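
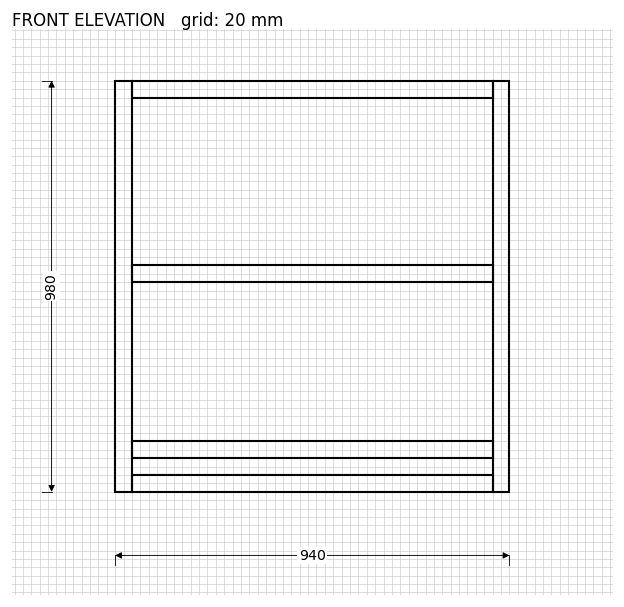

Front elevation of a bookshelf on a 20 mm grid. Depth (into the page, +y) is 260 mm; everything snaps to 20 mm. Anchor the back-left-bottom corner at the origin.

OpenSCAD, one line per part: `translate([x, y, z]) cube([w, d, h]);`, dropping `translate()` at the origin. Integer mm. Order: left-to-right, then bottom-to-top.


cube([40, 260, 980]);
translate([40, 0, 0]) cube([860, 260, 40]);
translate([40, 0, 80]) cube([860, 260, 40]);
translate([40, 0, 500]) cube([860, 260, 40]);
translate([40, 0, 940]) cube([860, 260, 40]);
translate([900, 0, 0]) cube([40, 260, 980]);


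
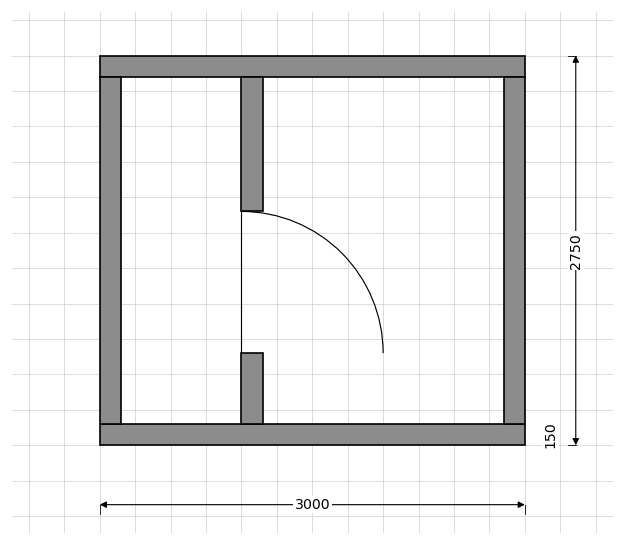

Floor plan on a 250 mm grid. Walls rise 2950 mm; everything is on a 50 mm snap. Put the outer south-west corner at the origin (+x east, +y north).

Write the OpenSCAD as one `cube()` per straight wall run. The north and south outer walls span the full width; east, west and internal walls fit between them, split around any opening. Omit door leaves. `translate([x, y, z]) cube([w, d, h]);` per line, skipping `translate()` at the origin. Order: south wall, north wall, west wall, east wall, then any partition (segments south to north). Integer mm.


cube([3000, 150, 2950]);
translate([0, 2600, 0]) cube([3000, 150, 2950]);
translate([0, 150, 0]) cube([150, 2450, 2950]);
translate([2850, 150, 0]) cube([150, 2450, 2950]);
translate([1000, 150, 0]) cube([150, 500, 2950]);
translate([1000, 1650, 0]) cube([150, 950, 2950]);


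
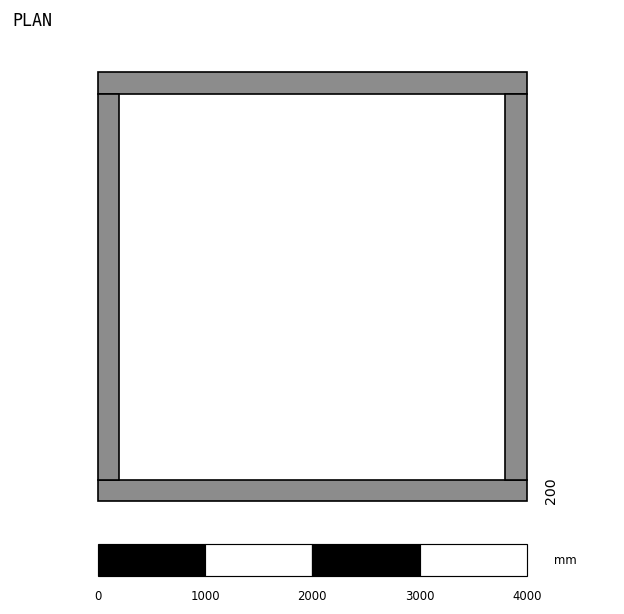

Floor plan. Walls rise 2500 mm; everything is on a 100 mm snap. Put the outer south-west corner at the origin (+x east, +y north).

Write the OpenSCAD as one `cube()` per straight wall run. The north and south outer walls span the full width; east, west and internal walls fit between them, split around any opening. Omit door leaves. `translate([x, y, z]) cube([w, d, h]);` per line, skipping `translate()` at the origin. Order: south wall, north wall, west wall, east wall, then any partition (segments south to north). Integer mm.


cube([4000, 200, 2500]);
translate([0, 3800, 0]) cube([4000, 200, 2500]);
translate([0, 200, 0]) cube([200, 3600, 2500]);
translate([3800, 200, 0]) cube([200, 3600, 2500]);


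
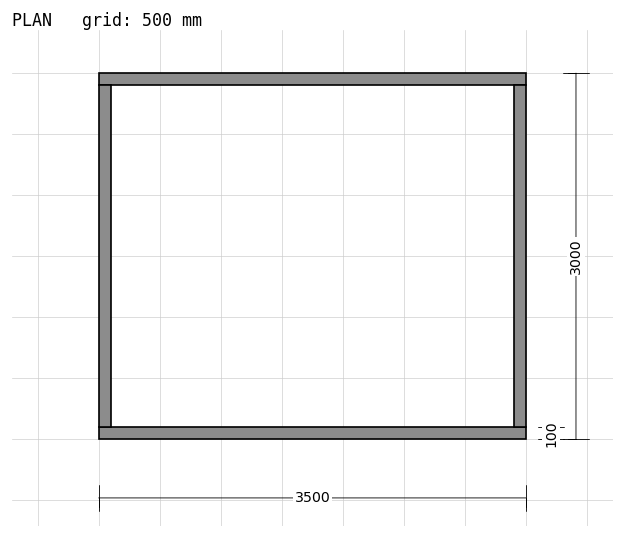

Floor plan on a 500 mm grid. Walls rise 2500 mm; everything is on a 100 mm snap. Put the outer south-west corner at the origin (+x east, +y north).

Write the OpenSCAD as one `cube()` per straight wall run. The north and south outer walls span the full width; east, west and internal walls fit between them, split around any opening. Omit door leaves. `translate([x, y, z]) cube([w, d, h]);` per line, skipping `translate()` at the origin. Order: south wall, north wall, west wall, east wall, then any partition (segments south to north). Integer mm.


cube([3500, 100, 2500]);
translate([0, 2900, 0]) cube([3500, 100, 2500]);
translate([0, 100, 0]) cube([100, 2800, 2500]);
translate([3400, 100, 0]) cube([100, 2800, 2500]);


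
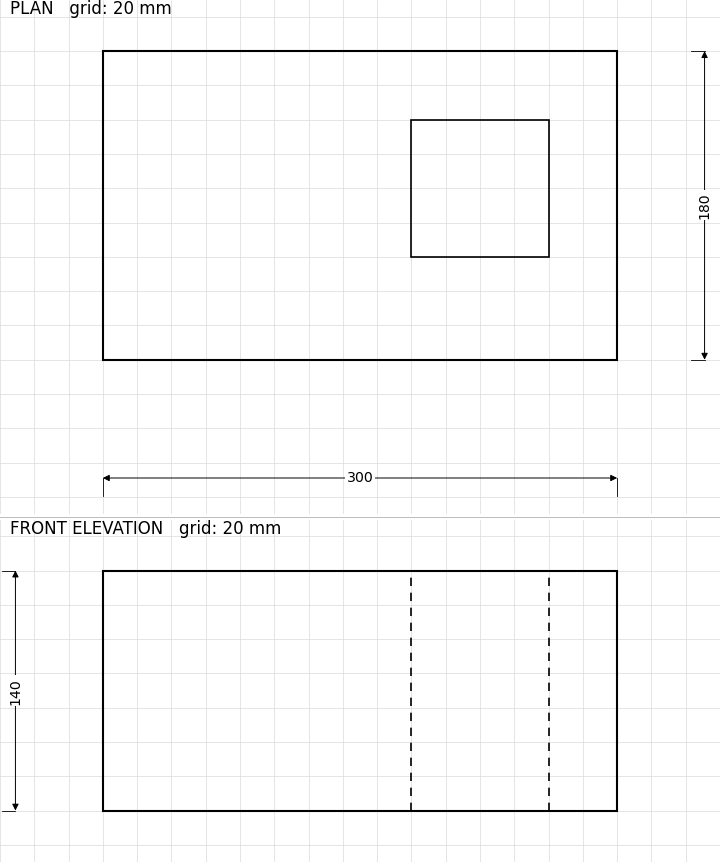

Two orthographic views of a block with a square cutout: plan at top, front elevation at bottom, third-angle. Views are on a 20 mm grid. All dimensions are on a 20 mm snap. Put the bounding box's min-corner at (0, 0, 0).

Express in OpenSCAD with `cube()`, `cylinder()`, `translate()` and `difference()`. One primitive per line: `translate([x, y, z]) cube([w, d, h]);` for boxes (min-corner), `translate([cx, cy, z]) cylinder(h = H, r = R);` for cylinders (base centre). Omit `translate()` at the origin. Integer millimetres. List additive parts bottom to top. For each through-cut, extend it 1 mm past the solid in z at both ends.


difference() {
  cube([300, 180, 140]);
  translate([180, 60, -1]) cube([80, 80, 142]);
}


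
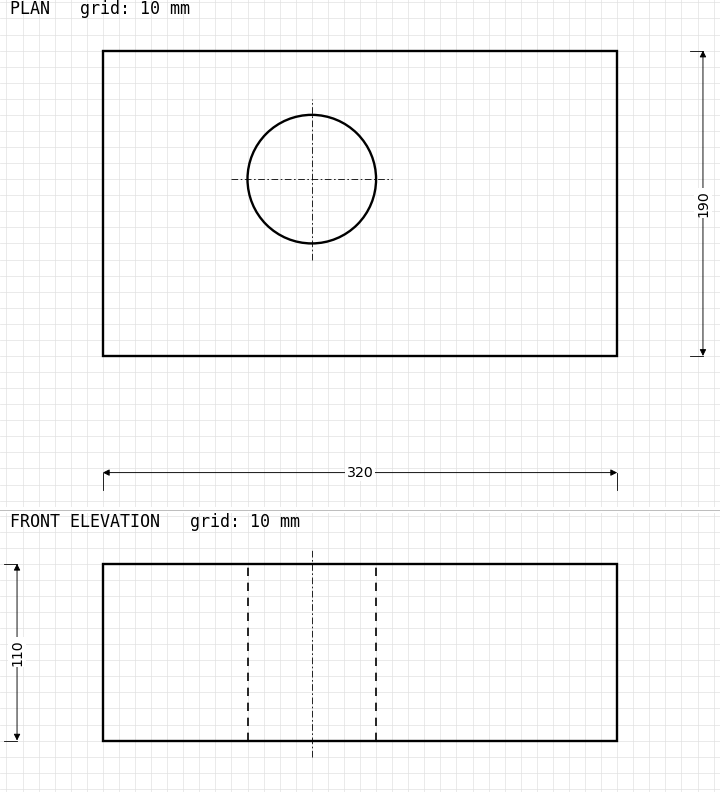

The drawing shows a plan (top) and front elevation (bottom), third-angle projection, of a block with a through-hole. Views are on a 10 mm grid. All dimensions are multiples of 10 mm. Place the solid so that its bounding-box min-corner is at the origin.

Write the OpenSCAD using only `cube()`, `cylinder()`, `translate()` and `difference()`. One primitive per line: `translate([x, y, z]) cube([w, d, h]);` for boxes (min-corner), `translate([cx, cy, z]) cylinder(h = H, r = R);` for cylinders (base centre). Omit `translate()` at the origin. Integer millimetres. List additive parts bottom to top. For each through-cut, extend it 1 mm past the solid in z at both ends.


difference() {
  cube([320, 190, 110]);
  translate([130, 110, -1]) cylinder(h = 112, r = 40);
}


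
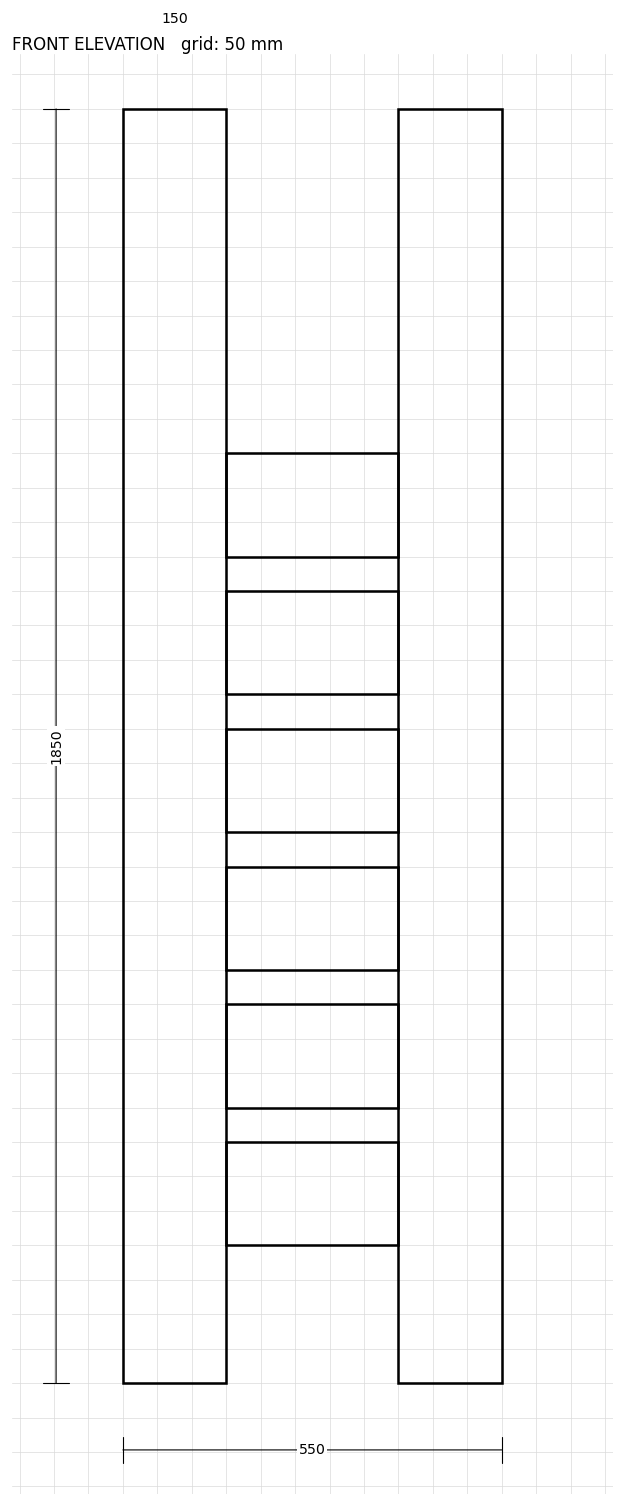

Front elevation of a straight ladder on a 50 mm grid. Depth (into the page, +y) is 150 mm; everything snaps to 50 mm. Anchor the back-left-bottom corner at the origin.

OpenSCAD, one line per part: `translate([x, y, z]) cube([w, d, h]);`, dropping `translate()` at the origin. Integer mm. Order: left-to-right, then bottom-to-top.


cube([150, 150, 1850]);
translate([150, 0, 200]) cube([250, 150, 150]);
translate([150, 0, 400]) cube([250, 150, 150]);
translate([150, 0, 600]) cube([250, 150, 150]);
translate([150, 0, 800]) cube([250, 150, 150]);
translate([150, 0, 1000]) cube([250, 150, 150]);
translate([150, 0, 1200]) cube([250, 150, 150]);
translate([400, 0, 0]) cube([150, 150, 1850]);


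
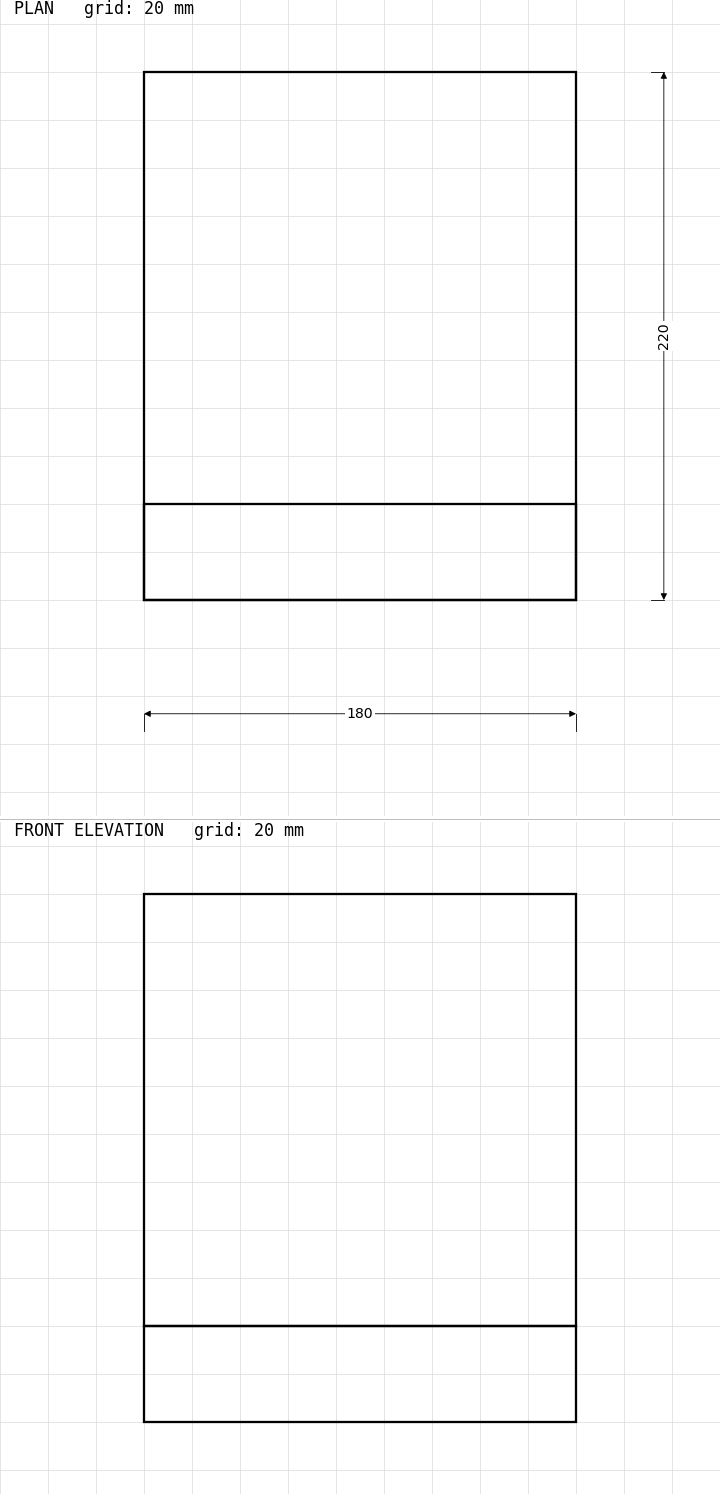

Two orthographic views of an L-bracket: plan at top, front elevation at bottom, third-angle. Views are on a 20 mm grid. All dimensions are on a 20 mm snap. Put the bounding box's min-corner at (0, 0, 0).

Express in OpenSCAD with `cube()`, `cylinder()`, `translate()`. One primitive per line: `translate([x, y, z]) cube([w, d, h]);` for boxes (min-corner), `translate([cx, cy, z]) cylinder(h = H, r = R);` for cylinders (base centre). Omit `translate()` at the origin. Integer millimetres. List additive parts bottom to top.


cube([180, 220, 40]);
translate([0, 0, 40]) cube([180, 40, 180]);


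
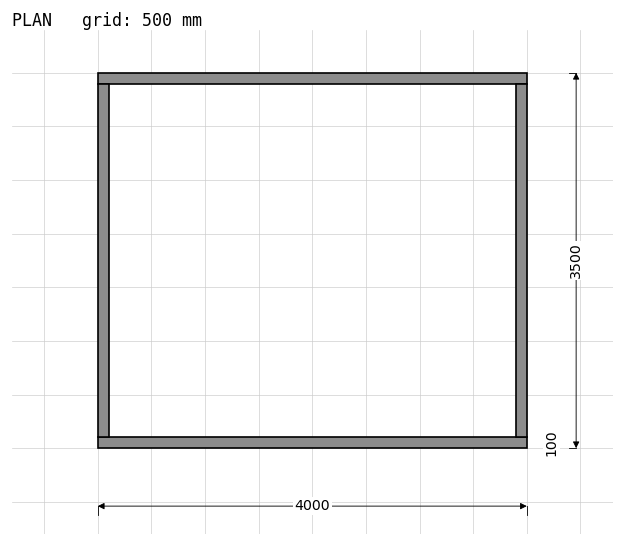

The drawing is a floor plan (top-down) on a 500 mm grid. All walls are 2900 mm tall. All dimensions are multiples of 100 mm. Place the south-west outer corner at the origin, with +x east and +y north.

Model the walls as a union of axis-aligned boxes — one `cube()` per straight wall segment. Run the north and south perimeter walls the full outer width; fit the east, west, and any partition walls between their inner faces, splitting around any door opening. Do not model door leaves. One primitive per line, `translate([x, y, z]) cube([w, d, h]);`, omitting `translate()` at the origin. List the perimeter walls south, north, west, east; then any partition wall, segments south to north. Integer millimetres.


cube([4000, 100, 2900]);
translate([0, 3400, 0]) cube([4000, 100, 2900]);
translate([0, 100, 0]) cube([100, 3300, 2900]);
translate([3900, 100, 0]) cube([100, 3300, 2900]);


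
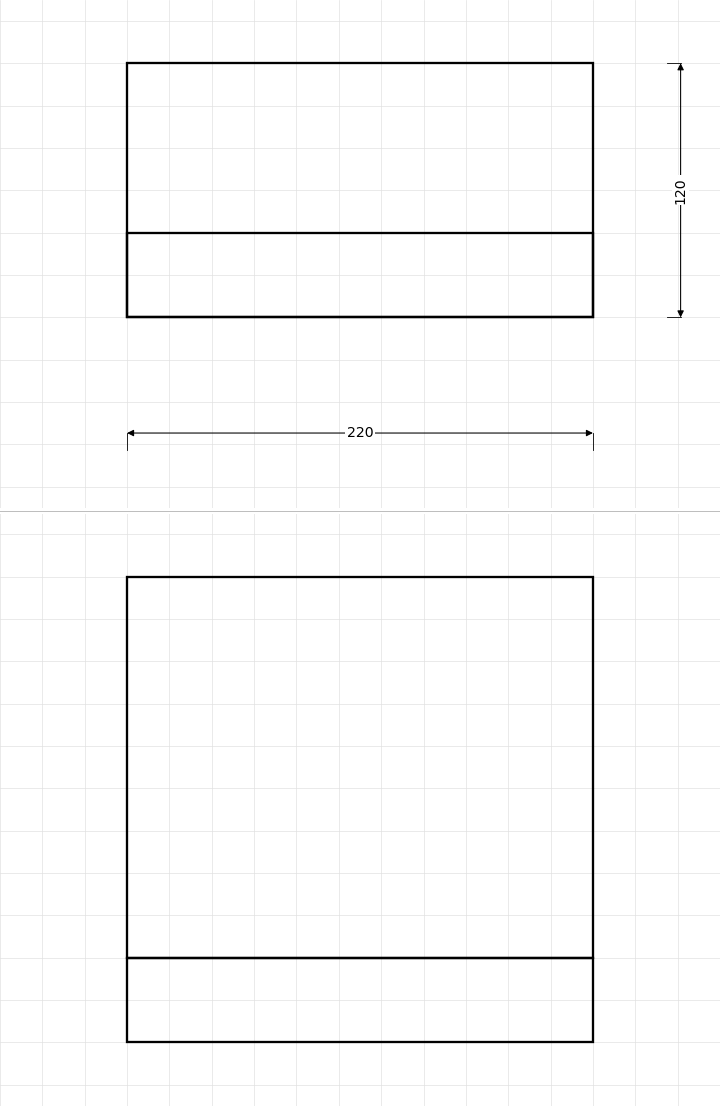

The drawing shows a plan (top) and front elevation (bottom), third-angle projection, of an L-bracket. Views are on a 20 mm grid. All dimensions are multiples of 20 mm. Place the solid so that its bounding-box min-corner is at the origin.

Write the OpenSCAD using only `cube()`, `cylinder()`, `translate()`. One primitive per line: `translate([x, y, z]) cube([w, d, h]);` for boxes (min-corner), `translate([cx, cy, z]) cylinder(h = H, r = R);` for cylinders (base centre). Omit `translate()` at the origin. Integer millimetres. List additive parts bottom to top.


cube([220, 120, 40]);
translate([0, 0, 40]) cube([220, 40, 180]);


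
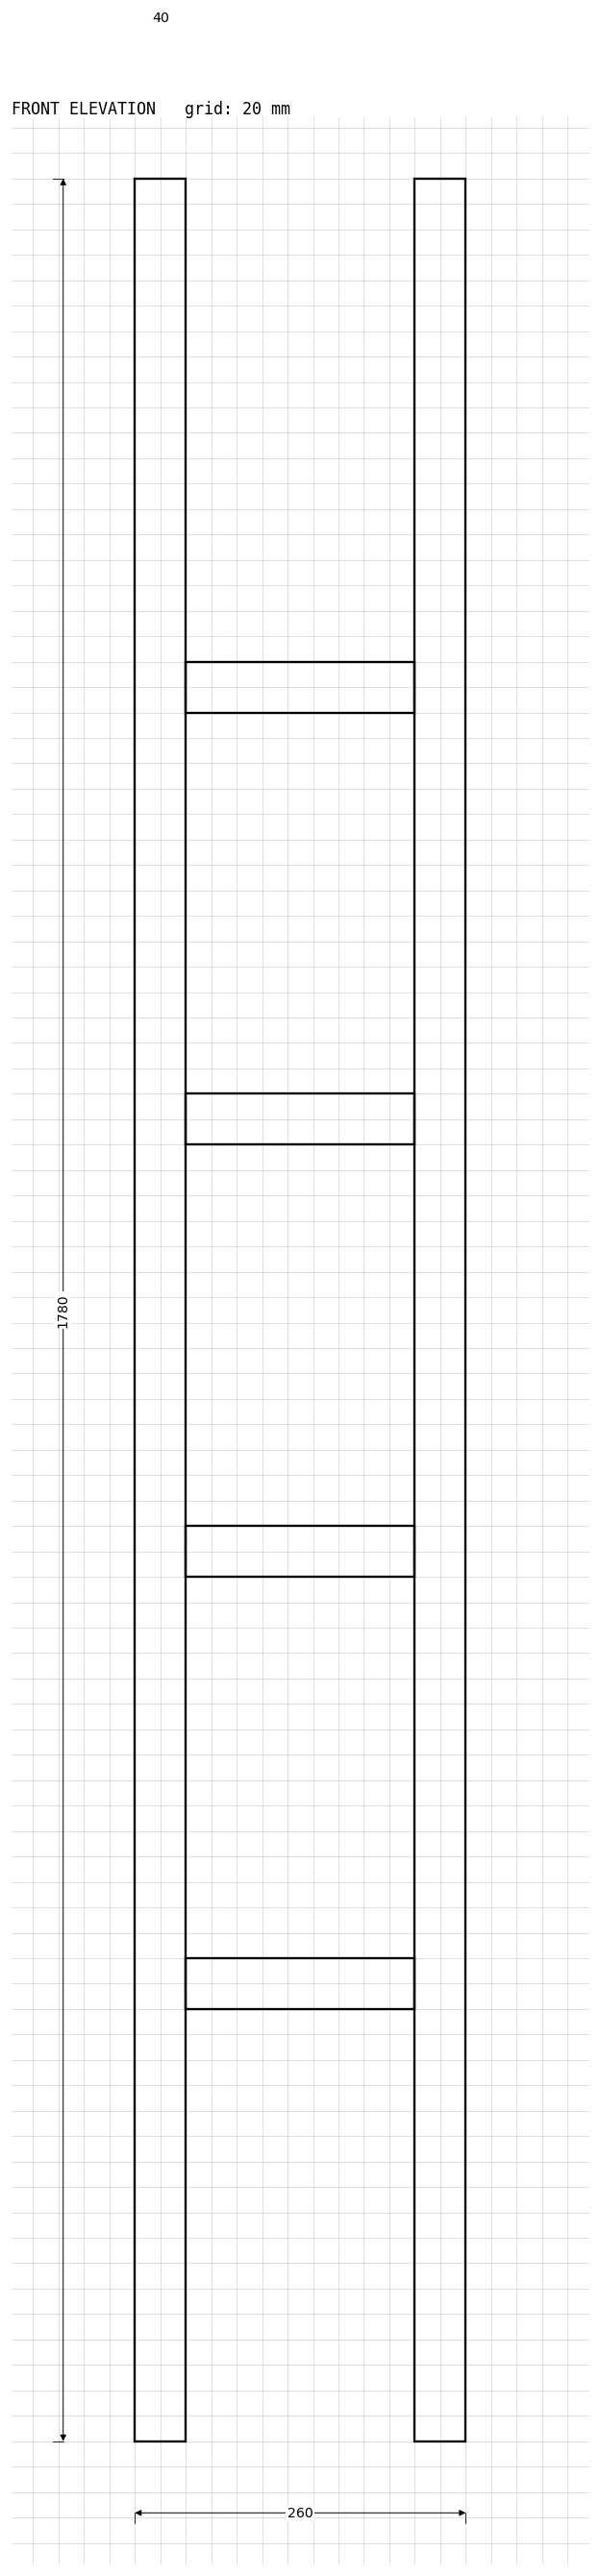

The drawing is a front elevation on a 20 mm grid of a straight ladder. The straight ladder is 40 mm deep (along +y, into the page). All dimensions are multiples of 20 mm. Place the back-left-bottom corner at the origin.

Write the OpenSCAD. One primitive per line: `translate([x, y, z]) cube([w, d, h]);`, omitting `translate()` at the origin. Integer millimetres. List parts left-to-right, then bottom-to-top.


cube([40, 40, 1780]);
translate([40, 0, 340]) cube([180, 40, 40]);
translate([40, 0, 680]) cube([180, 40, 40]);
translate([40, 0, 1020]) cube([180, 40, 40]);
translate([40, 0, 1360]) cube([180, 40, 40]);
translate([220, 0, 0]) cube([40, 40, 1780]);


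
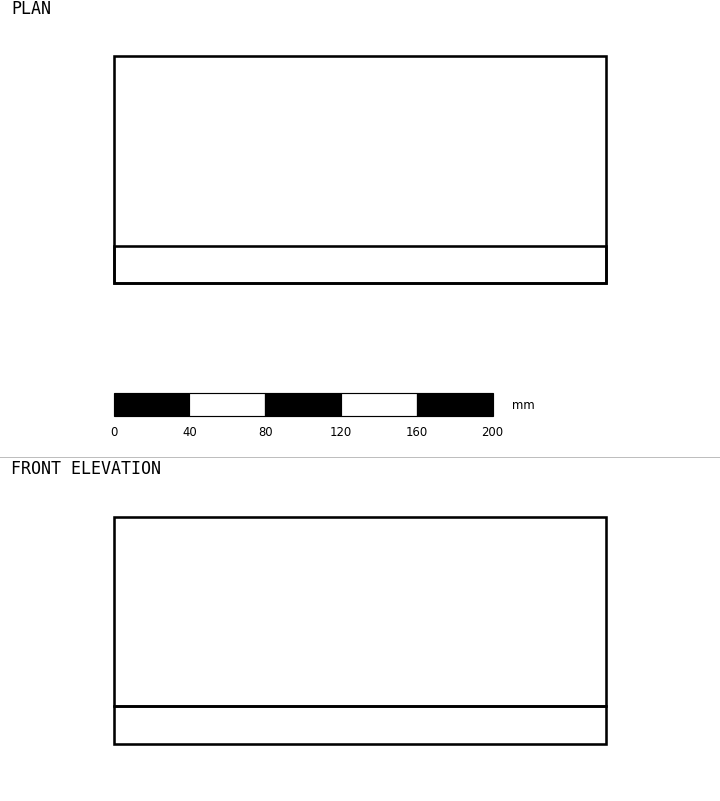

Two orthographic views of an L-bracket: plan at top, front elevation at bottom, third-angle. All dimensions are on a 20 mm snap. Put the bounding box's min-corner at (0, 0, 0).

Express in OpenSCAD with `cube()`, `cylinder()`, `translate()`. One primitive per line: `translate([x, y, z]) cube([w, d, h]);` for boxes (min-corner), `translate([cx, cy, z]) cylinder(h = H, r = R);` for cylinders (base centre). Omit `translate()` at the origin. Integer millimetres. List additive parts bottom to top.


cube([260, 120, 20]);
translate([0, 0, 20]) cube([260, 20, 100]);


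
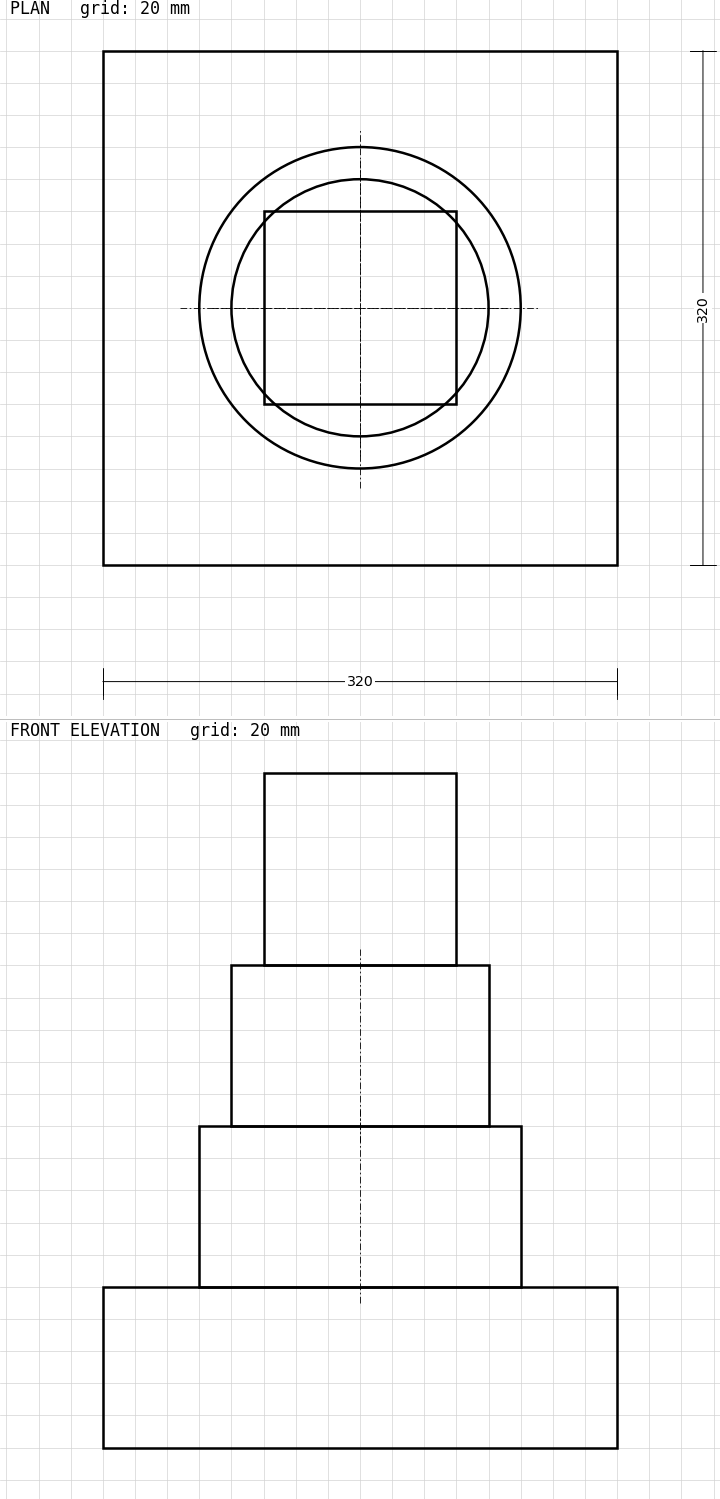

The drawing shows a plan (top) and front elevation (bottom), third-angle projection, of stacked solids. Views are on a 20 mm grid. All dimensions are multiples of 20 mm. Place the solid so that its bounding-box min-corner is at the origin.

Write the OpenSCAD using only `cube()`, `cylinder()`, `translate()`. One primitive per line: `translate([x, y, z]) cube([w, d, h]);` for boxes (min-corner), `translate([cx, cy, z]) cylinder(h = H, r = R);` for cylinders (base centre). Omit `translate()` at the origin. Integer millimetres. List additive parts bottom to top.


cube([320, 320, 100]);
translate([160, 160, 100]) cylinder(h = 100, r = 100);
translate([160, 160, 200]) cylinder(h = 100, r = 80);
translate([100, 100, 300]) cube([120, 120, 120]);


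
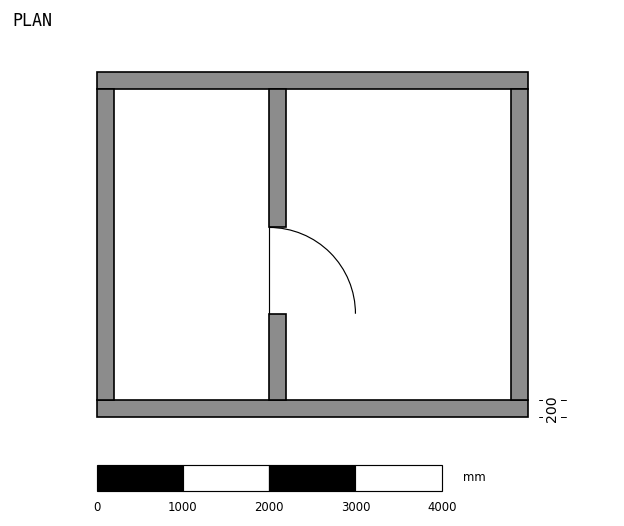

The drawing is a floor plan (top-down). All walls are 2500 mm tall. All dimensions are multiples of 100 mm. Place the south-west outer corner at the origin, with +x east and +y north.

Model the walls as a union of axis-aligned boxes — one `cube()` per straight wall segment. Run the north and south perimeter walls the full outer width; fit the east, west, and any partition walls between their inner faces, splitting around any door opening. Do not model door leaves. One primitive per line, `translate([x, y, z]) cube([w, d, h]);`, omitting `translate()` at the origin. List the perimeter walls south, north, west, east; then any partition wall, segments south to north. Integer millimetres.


cube([5000, 200, 2500]);
translate([0, 3800, 0]) cube([5000, 200, 2500]);
translate([0, 200, 0]) cube([200, 3600, 2500]);
translate([4800, 200, 0]) cube([200, 3600, 2500]);
translate([2000, 200, 0]) cube([200, 1000, 2500]);
translate([2000, 2200, 0]) cube([200, 1600, 2500]);


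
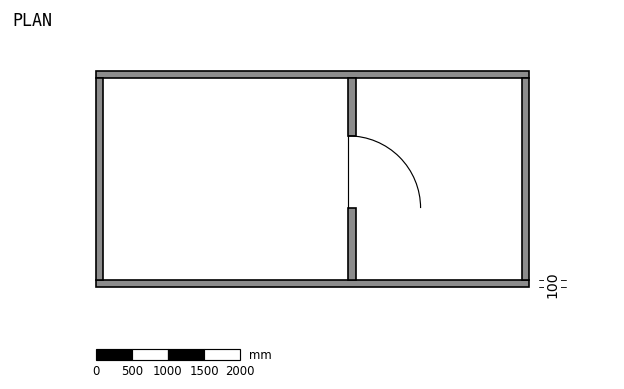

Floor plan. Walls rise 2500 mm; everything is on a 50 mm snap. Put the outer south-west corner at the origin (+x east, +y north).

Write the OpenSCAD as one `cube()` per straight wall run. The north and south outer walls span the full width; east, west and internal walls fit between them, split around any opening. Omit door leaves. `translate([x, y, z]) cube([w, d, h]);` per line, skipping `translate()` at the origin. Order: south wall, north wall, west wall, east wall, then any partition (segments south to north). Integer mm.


cube([6000, 100, 2500]);
translate([0, 2900, 0]) cube([6000, 100, 2500]);
translate([0, 100, 0]) cube([100, 2800, 2500]);
translate([5900, 100, 0]) cube([100, 2800, 2500]);
translate([3500, 100, 0]) cube([100, 1000, 2500]);
translate([3500, 2100, 0]) cube([100, 800, 2500]);


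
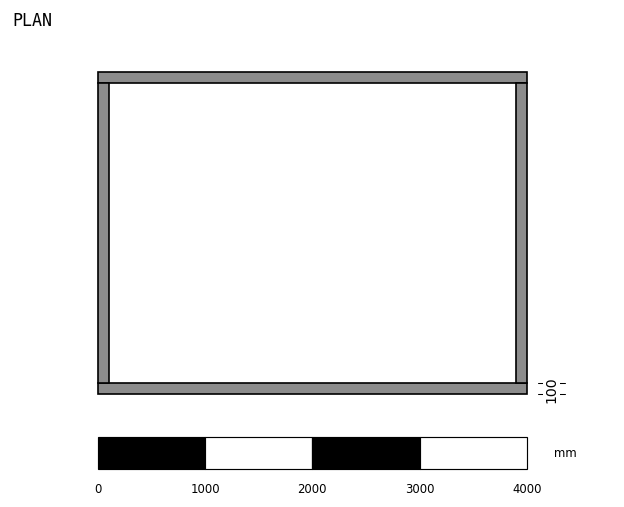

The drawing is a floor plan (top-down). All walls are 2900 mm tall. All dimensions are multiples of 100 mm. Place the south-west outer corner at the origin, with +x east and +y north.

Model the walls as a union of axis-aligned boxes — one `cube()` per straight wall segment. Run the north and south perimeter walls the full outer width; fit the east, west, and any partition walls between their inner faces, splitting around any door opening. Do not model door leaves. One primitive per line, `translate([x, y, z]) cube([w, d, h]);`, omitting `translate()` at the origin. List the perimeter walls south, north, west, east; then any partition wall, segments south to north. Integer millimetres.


cube([4000, 100, 2900]);
translate([0, 2900, 0]) cube([4000, 100, 2900]);
translate([0, 100, 0]) cube([100, 2800, 2900]);
translate([3900, 100, 0]) cube([100, 2800, 2900]);


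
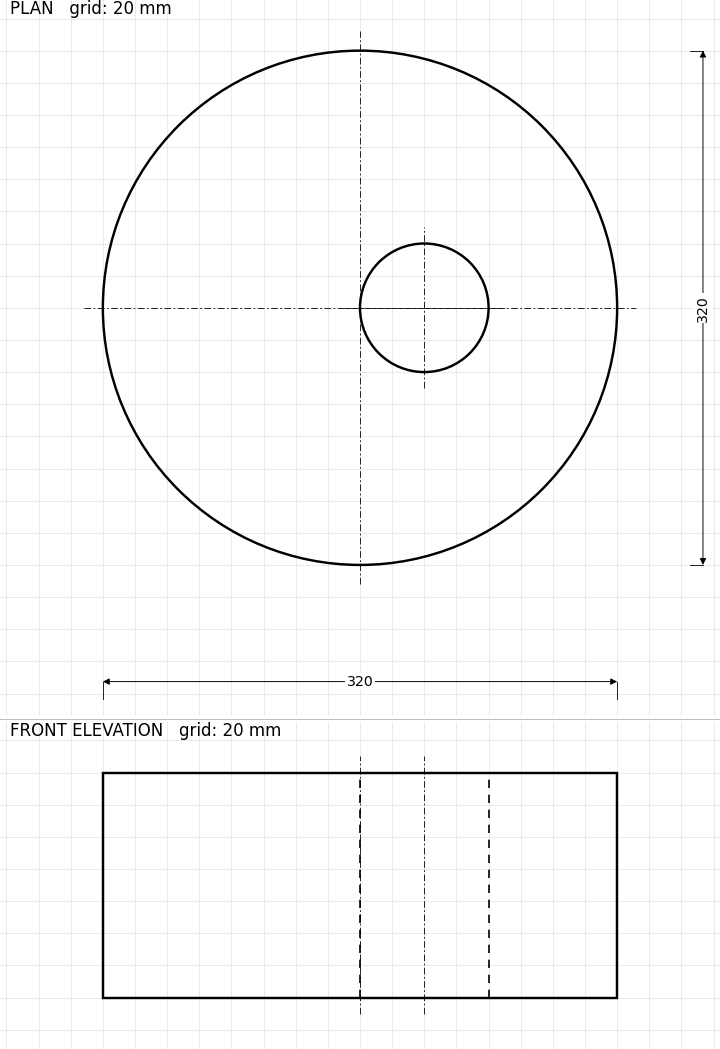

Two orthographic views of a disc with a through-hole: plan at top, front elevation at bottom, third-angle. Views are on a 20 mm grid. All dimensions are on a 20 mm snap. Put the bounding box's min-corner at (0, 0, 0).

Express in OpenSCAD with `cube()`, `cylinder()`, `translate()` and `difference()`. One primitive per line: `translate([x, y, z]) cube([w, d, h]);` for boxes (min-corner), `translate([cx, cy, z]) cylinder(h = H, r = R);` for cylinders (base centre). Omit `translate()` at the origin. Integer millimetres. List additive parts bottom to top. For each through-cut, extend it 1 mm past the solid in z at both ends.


difference() {
  translate([160, 160, 0]) cylinder(h = 140, r = 160);
  translate([200, 160, -1]) cylinder(h = 142, r = 40);
}


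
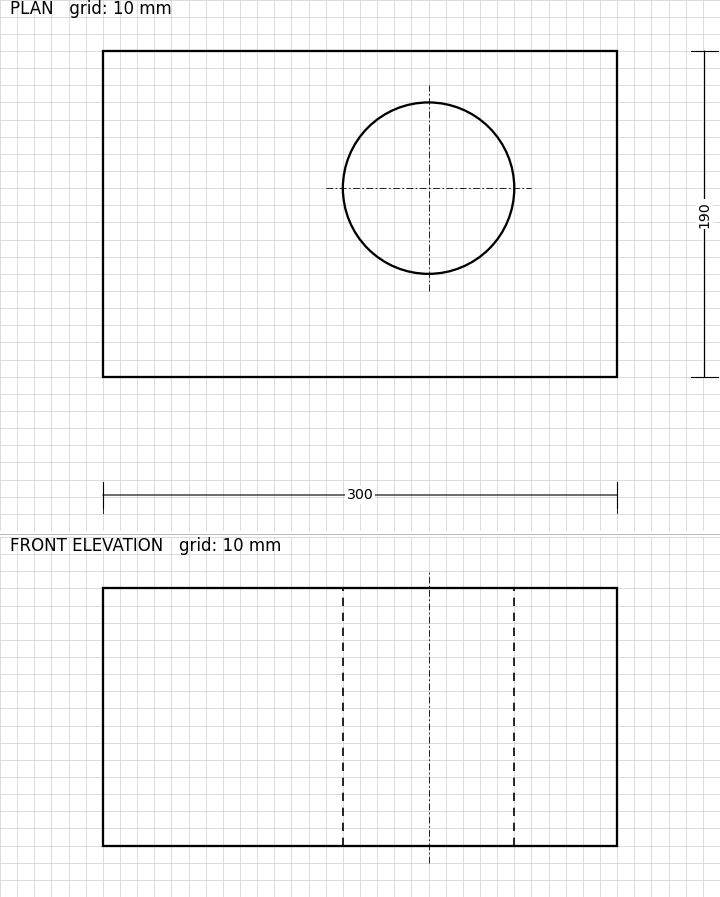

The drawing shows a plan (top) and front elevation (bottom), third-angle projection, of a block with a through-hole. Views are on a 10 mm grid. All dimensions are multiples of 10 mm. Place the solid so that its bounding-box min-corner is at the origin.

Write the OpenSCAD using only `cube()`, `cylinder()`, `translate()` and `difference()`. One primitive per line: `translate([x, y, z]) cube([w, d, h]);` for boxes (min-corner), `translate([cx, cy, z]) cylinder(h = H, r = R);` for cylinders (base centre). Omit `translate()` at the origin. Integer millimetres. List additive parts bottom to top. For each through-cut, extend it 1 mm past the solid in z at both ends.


difference() {
  cube([300, 190, 150]);
  translate([190, 110, -1]) cylinder(h = 152, r = 50);
}


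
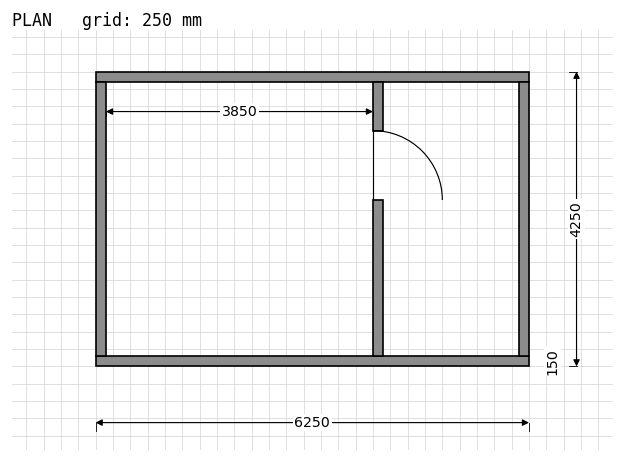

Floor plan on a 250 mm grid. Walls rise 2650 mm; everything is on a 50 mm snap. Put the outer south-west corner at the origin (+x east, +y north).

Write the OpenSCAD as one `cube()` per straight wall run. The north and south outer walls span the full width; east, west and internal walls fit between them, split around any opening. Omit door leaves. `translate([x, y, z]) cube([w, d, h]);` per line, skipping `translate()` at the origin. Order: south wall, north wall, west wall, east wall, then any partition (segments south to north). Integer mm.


cube([6250, 150, 2650]);
translate([0, 4100, 0]) cube([6250, 150, 2650]);
translate([0, 150, 0]) cube([150, 3950, 2650]);
translate([6100, 150, 0]) cube([150, 3950, 2650]);
translate([4000, 150, 0]) cube([150, 2250, 2650]);
translate([4000, 3400, 0]) cube([150, 700, 2650]);


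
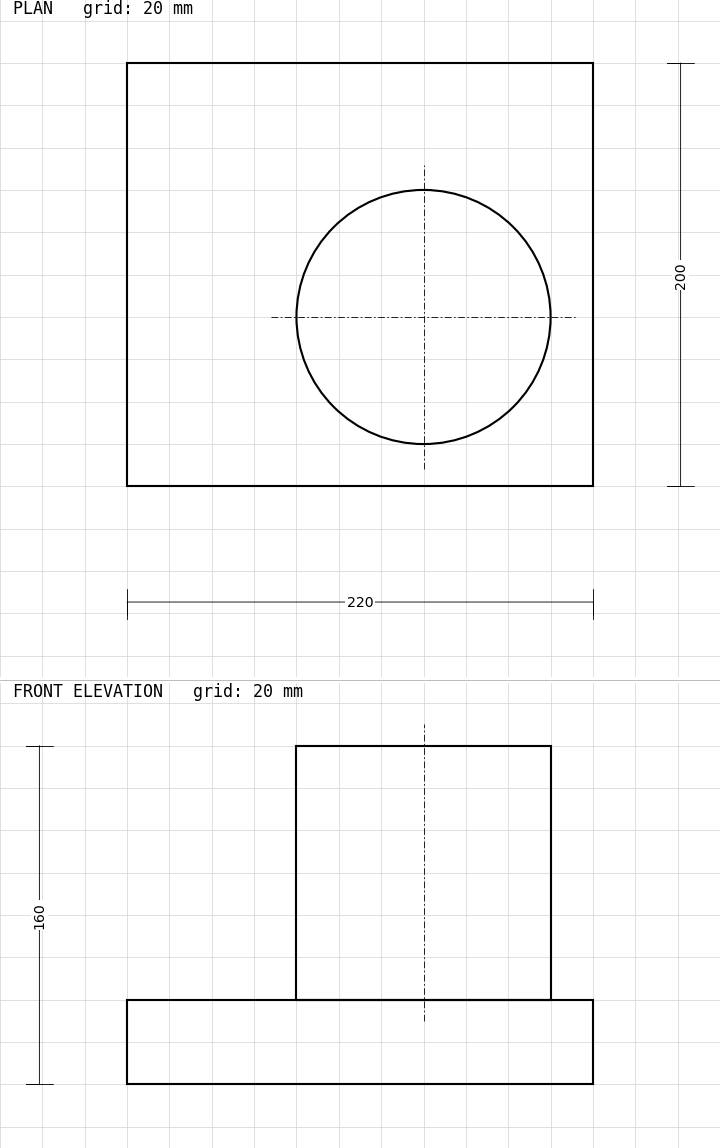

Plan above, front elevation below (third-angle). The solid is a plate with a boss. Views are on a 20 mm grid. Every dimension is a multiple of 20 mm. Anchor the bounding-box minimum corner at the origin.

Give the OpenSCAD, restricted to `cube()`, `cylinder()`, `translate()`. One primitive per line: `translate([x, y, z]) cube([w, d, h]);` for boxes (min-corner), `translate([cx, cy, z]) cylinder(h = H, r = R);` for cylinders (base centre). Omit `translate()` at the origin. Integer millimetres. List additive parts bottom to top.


cube([220, 200, 40]);
translate([140, 80, 40]) cylinder(h = 120, r = 60);


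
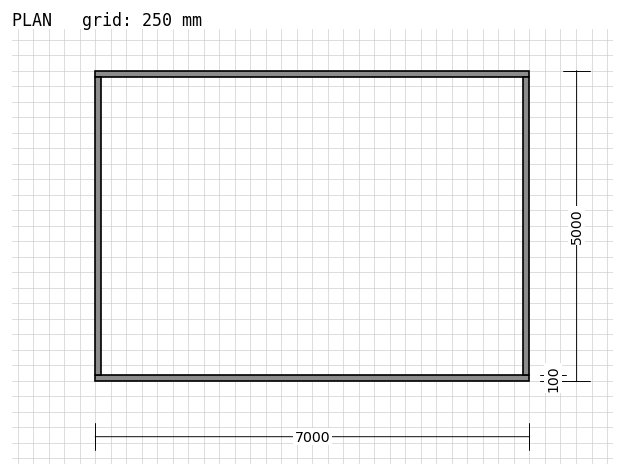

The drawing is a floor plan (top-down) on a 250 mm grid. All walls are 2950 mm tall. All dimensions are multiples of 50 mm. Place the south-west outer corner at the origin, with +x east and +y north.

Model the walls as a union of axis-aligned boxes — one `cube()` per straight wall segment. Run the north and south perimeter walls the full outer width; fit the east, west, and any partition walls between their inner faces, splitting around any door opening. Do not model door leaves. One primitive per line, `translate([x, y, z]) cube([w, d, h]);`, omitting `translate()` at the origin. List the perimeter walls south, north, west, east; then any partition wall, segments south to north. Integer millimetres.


cube([7000, 100, 2950]);
translate([0, 4900, 0]) cube([7000, 100, 2950]);
translate([0, 100, 0]) cube([100, 4800, 2950]);
translate([6900, 100, 0]) cube([100, 4800, 2950]);


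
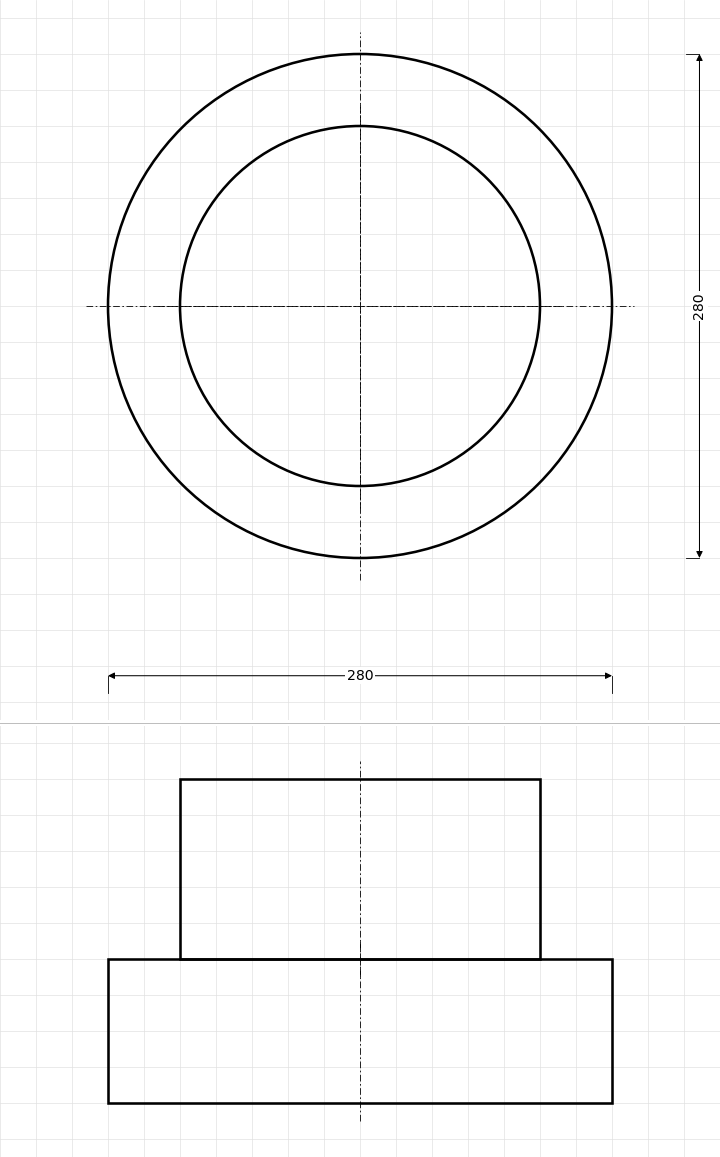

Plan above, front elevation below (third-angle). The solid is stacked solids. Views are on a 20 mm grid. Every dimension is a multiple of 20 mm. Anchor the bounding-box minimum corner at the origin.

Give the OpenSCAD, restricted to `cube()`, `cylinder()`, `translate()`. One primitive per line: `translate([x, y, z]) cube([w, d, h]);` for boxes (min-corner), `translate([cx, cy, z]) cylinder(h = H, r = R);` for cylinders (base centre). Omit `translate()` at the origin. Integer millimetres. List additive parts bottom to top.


translate([140, 140, 0]) cylinder(h = 80, r = 140);
translate([140, 140, 80]) cylinder(h = 100, r = 100);


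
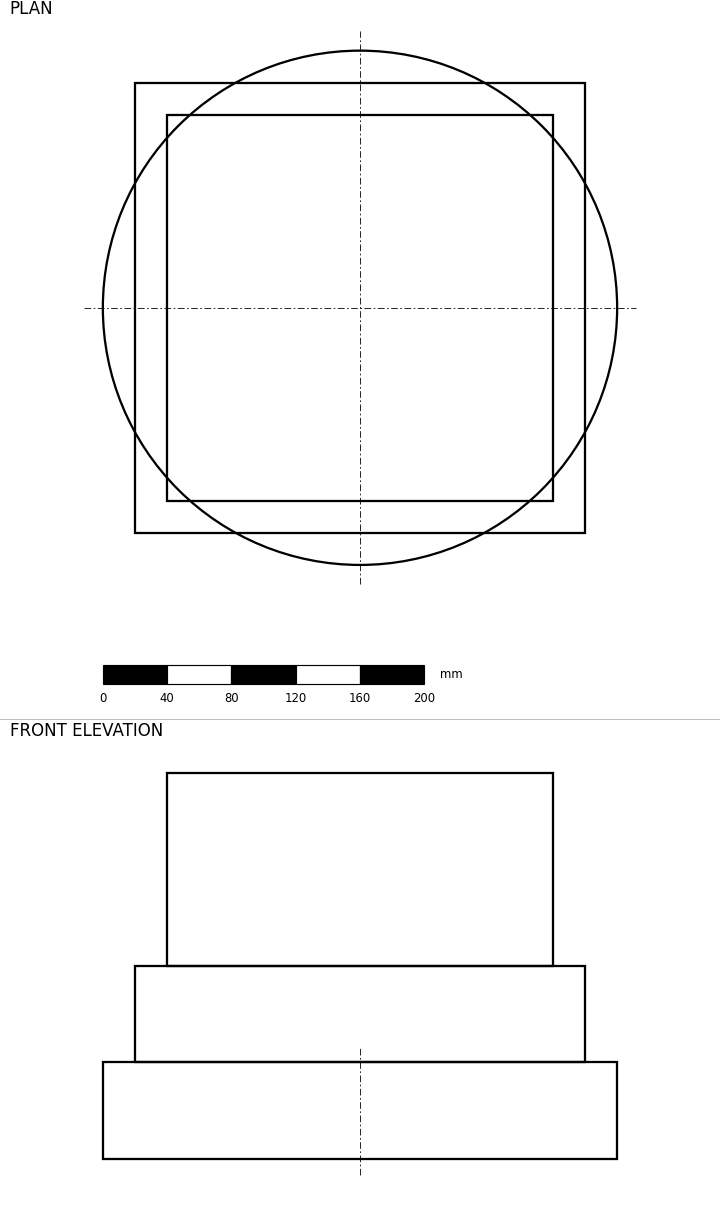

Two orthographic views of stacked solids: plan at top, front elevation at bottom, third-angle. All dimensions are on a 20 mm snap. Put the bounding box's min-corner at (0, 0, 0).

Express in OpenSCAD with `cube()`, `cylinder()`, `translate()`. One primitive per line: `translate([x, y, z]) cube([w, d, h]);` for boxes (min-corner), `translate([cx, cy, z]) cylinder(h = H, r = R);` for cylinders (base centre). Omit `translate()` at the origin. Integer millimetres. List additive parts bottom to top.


translate([160, 160, 0]) cylinder(h = 60, r = 160);
translate([20, 20, 60]) cube([280, 280, 60]);
translate([40, 40, 120]) cube([240, 240, 120]);


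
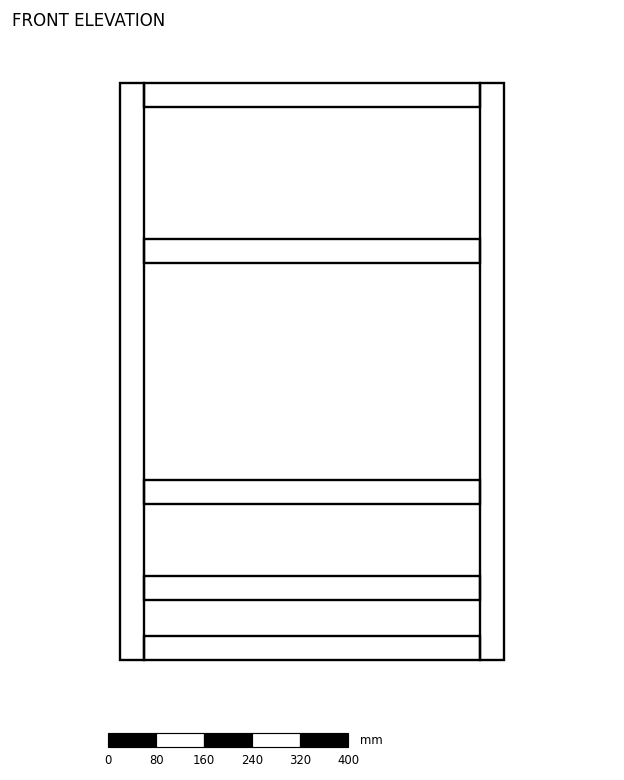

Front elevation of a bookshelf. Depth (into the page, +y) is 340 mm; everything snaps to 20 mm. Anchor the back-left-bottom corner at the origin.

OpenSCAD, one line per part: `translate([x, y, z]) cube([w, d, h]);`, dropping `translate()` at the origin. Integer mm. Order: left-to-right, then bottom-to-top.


cube([40, 340, 960]);
translate([40, 0, 0]) cube([560, 340, 40]);
translate([40, 0, 100]) cube([560, 340, 40]);
translate([40, 0, 260]) cube([560, 340, 40]);
translate([40, 0, 660]) cube([560, 340, 40]);
translate([40, 0, 920]) cube([560, 340, 40]);
translate([600, 0, 0]) cube([40, 340, 960]);


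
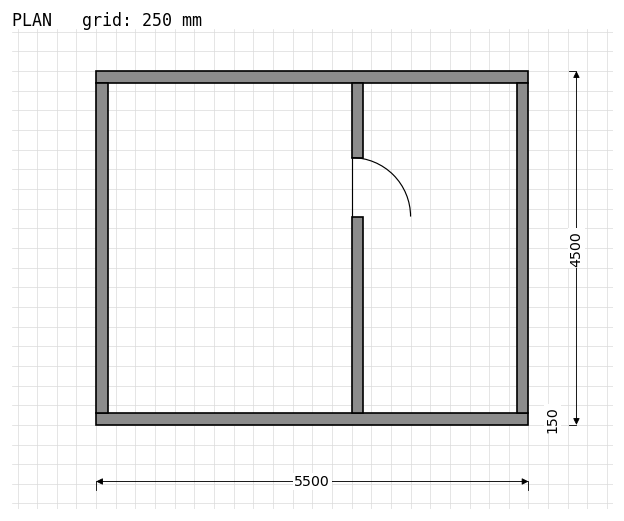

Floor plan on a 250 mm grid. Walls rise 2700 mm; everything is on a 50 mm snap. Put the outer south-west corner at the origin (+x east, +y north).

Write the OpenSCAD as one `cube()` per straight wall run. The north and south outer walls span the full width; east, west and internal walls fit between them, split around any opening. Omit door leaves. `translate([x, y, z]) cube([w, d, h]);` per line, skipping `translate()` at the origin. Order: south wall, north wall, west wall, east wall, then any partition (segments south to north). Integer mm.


cube([5500, 150, 2700]);
translate([0, 4350, 0]) cube([5500, 150, 2700]);
translate([0, 150, 0]) cube([150, 4200, 2700]);
translate([5350, 150, 0]) cube([150, 4200, 2700]);
translate([3250, 150, 0]) cube([150, 2500, 2700]);
translate([3250, 3400, 0]) cube([150, 950, 2700]);


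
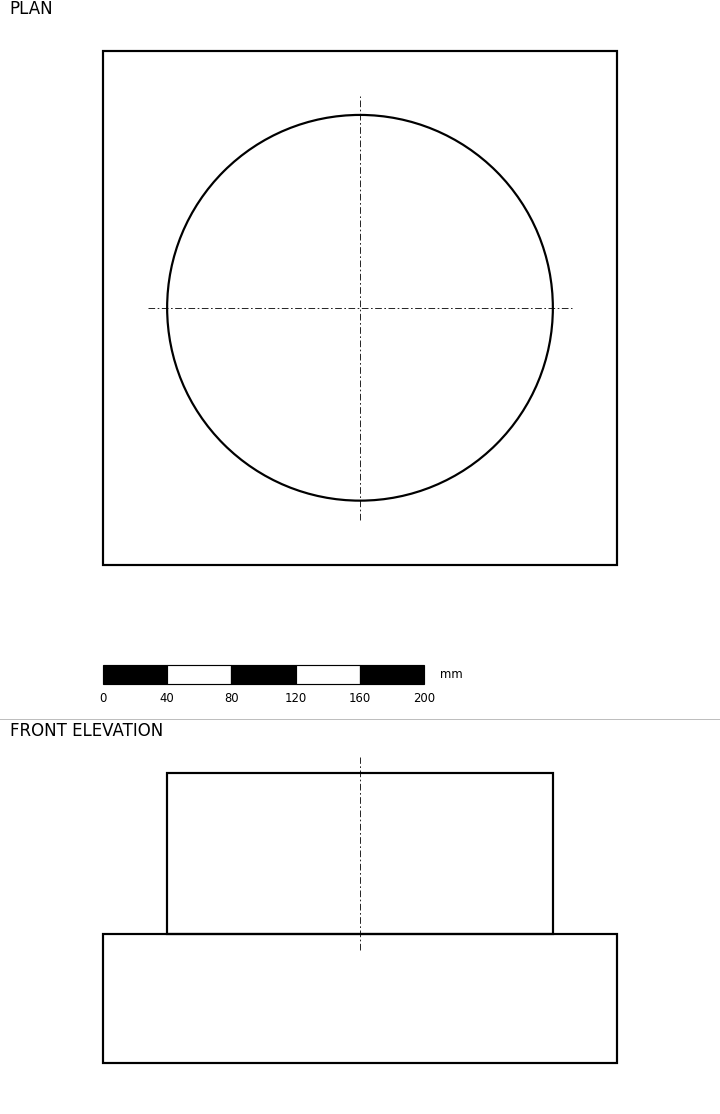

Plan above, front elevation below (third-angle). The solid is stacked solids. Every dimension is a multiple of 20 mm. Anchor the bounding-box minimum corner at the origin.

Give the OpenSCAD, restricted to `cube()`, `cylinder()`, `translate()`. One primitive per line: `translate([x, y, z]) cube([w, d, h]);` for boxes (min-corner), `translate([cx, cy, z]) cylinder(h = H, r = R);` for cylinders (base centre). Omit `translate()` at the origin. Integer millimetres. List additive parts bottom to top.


cube([320, 320, 80]);
translate([160, 160, 80]) cylinder(h = 100, r = 120);


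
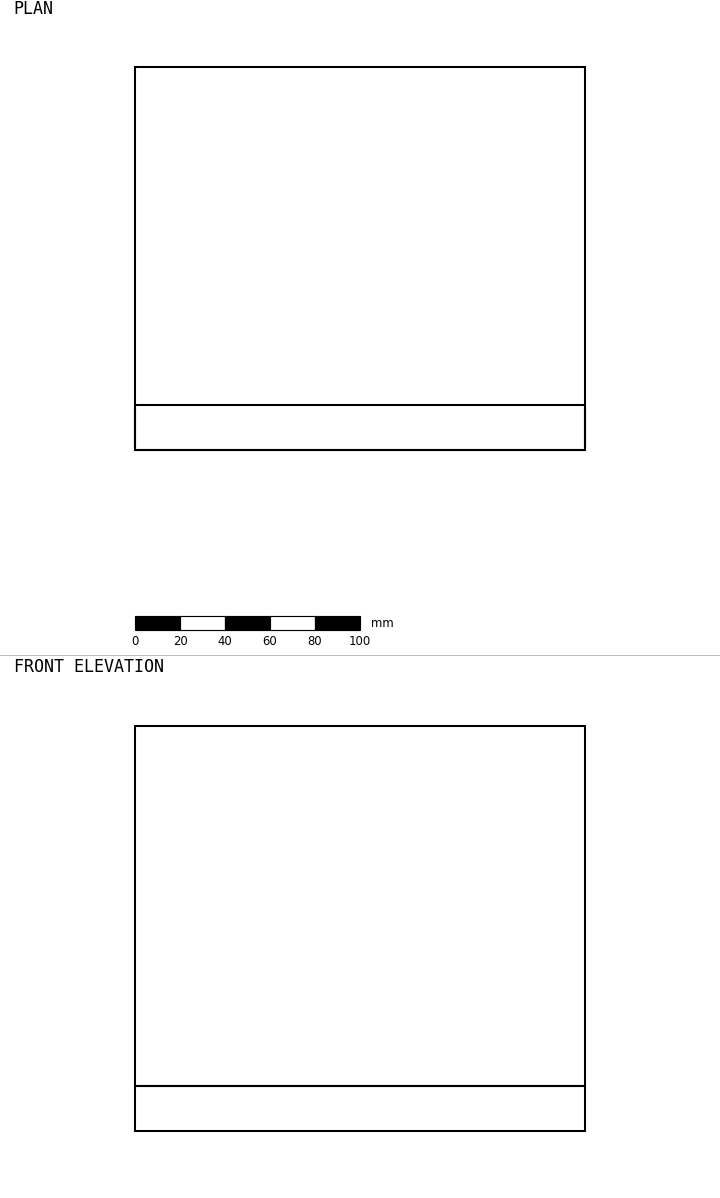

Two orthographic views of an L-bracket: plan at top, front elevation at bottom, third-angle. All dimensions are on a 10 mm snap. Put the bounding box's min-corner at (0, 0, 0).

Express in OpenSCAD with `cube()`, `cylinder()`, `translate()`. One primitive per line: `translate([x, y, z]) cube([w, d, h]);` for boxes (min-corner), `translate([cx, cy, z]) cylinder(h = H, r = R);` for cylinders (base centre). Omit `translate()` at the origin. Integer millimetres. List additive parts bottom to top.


cube([200, 170, 20]);
translate([0, 0, 20]) cube([200, 20, 160]);


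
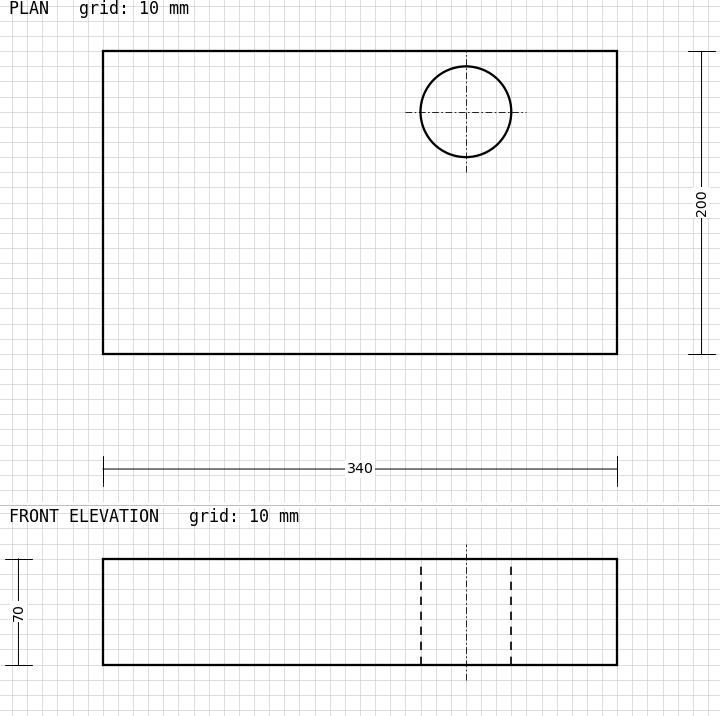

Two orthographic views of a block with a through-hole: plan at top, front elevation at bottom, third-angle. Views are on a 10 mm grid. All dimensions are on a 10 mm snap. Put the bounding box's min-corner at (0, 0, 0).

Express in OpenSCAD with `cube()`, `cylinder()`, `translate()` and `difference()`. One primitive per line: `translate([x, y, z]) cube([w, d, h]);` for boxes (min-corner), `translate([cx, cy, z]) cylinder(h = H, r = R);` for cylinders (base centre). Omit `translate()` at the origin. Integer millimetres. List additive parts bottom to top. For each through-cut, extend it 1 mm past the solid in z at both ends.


difference() {
  cube([340, 200, 70]);
  translate([240, 160, -1]) cylinder(h = 72, r = 30);
}


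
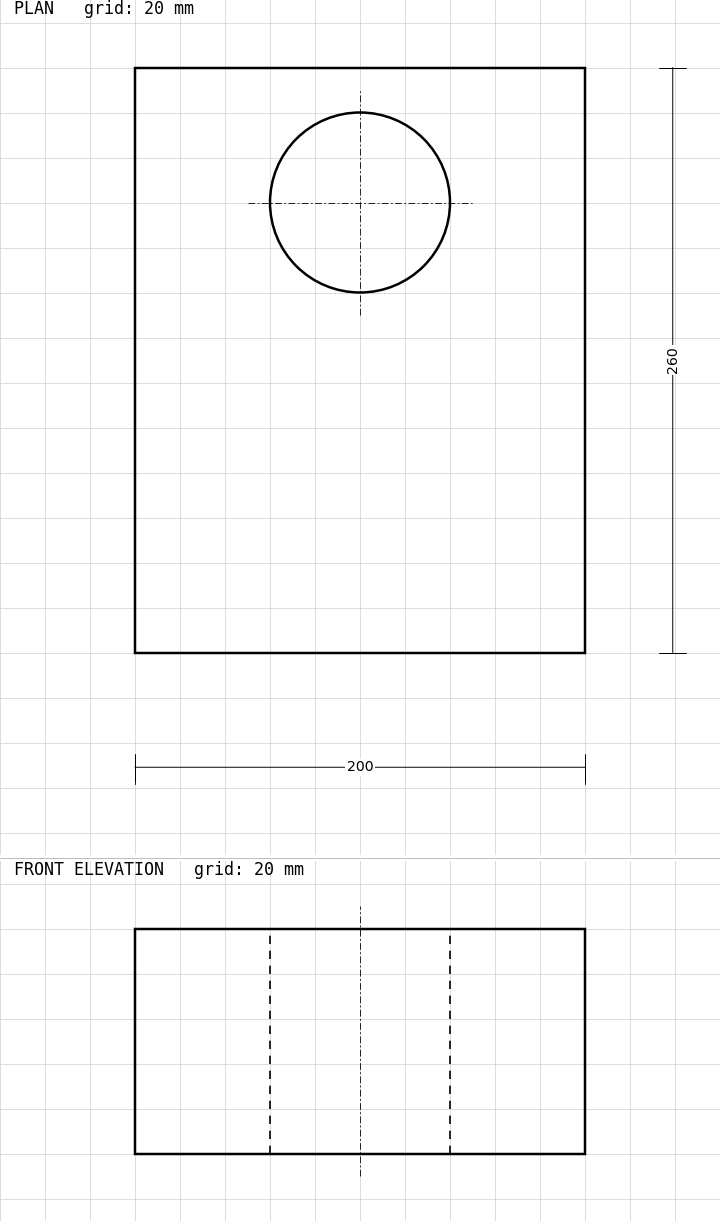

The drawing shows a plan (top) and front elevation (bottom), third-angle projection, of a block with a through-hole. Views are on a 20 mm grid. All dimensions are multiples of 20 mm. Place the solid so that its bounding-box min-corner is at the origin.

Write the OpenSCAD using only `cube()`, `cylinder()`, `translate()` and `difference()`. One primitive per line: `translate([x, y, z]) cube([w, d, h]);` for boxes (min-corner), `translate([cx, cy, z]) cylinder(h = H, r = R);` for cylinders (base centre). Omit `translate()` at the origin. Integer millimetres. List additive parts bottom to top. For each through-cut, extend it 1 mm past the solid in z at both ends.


difference() {
  cube([200, 260, 100]);
  translate([100, 200, -1]) cylinder(h = 102, r = 40);
}


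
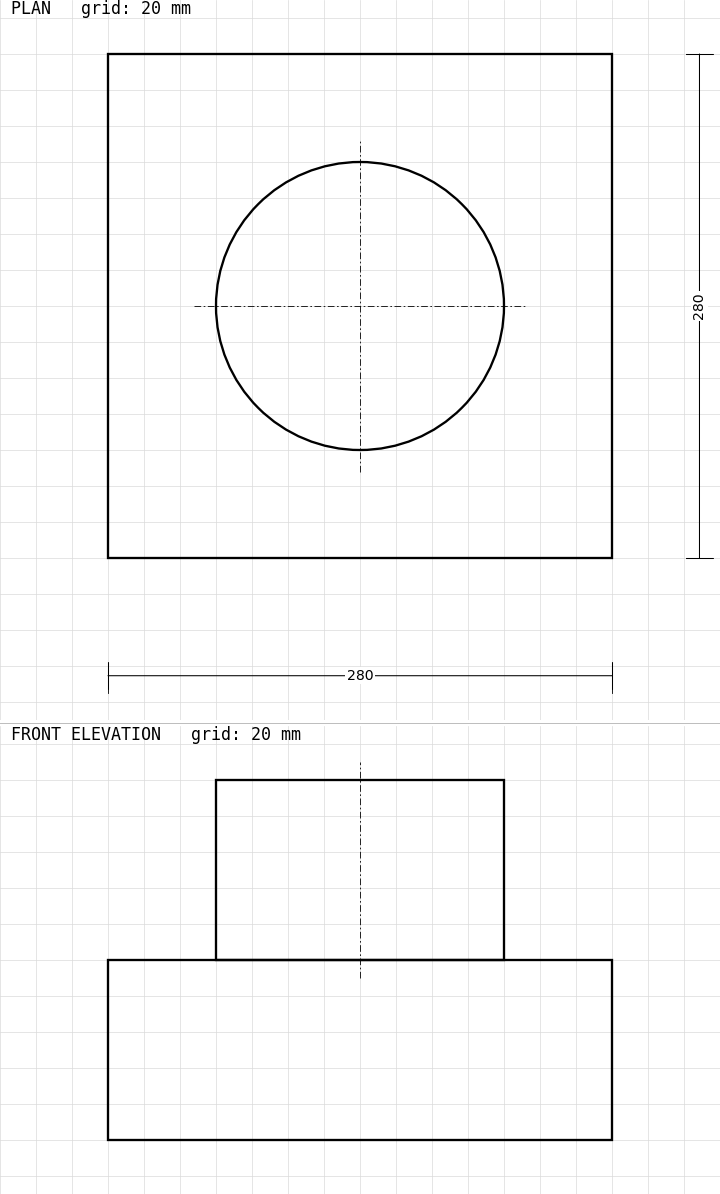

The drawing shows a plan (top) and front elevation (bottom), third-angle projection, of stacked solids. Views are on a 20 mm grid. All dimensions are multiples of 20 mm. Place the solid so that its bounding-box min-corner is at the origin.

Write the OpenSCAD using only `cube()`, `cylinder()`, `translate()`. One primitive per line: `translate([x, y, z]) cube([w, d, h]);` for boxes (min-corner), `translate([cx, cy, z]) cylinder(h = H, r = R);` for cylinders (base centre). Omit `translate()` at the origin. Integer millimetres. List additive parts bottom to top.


cube([280, 280, 100]);
translate([140, 140, 100]) cylinder(h = 100, r = 80);


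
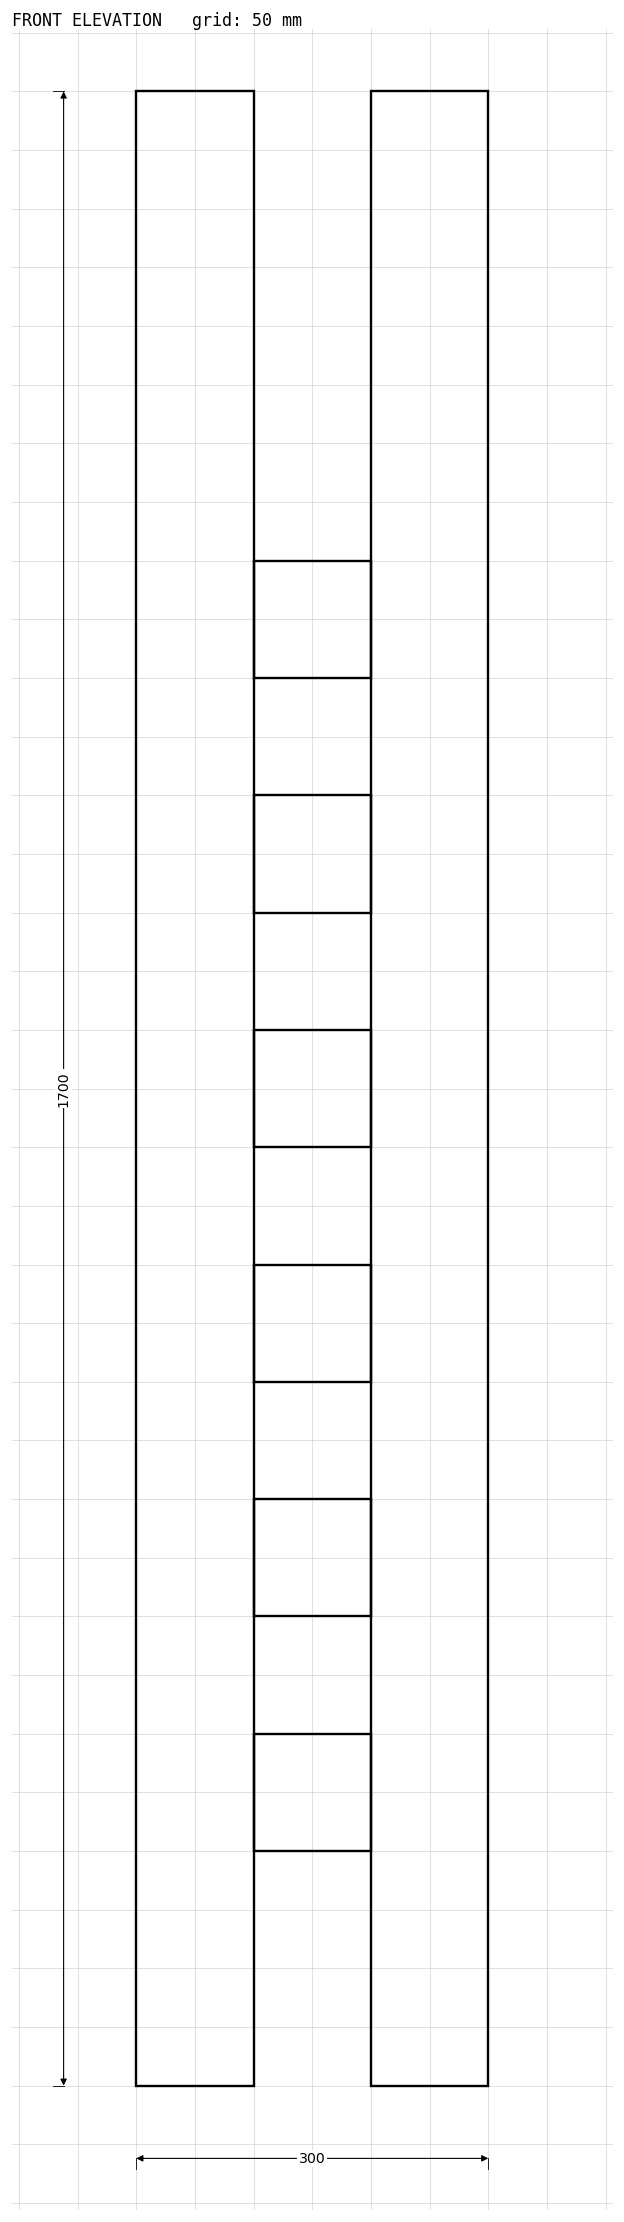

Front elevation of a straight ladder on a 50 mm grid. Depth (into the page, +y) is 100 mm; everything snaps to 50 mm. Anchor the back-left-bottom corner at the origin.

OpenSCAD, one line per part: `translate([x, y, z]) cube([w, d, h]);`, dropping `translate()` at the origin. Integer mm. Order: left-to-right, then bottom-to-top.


cube([100, 100, 1700]);
translate([100, 0, 200]) cube([100, 100, 100]);
translate([100, 0, 400]) cube([100, 100, 100]);
translate([100, 0, 600]) cube([100, 100, 100]);
translate([100, 0, 800]) cube([100, 100, 100]);
translate([100, 0, 1000]) cube([100, 100, 100]);
translate([100, 0, 1200]) cube([100, 100, 100]);
translate([200, 0, 0]) cube([100, 100, 1700]);


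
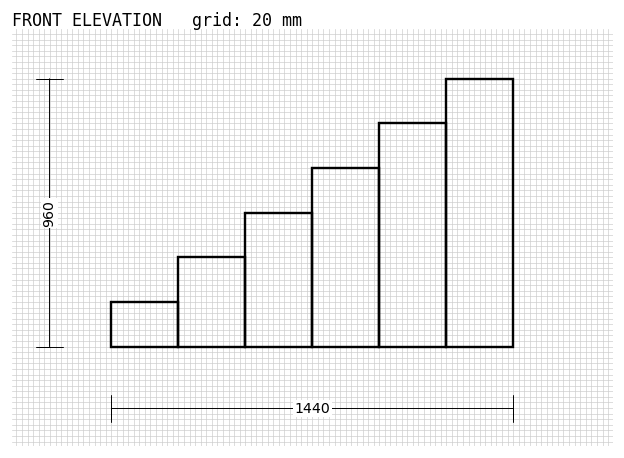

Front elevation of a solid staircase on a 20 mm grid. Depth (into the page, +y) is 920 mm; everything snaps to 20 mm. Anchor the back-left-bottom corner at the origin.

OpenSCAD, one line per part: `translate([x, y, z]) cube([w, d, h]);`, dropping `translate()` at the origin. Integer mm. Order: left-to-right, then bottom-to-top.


cube([240, 920, 160]);
translate([240, 0, 0]) cube([240, 920, 320]);
translate([480, 0, 0]) cube([240, 920, 480]);
translate([720, 0, 0]) cube([240, 920, 640]);
translate([960, 0, 0]) cube([240, 920, 800]);
translate([1200, 0, 0]) cube([240, 920, 960]);


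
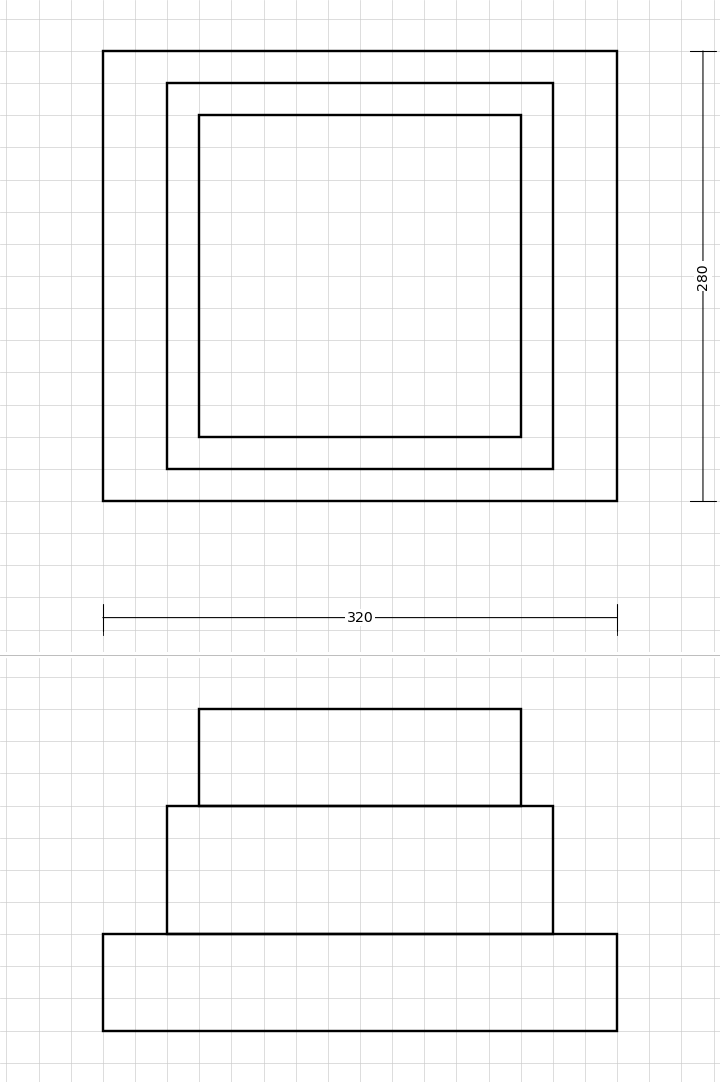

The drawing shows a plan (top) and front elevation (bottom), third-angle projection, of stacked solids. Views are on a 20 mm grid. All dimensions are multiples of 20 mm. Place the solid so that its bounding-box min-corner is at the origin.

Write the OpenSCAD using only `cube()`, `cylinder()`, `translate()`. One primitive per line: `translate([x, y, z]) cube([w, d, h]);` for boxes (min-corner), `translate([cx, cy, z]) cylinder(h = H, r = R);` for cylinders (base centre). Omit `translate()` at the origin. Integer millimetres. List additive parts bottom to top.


cube([320, 280, 60]);
translate([40, 20, 60]) cube([240, 240, 80]);
translate([60, 40, 140]) cube([200, 200, 60]);


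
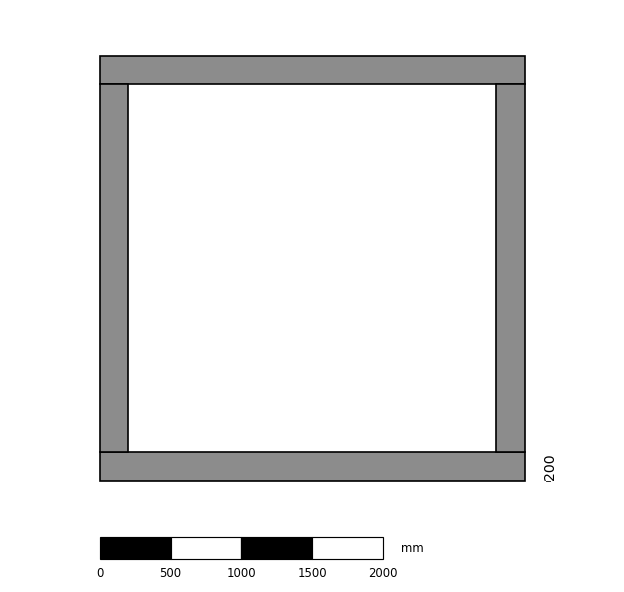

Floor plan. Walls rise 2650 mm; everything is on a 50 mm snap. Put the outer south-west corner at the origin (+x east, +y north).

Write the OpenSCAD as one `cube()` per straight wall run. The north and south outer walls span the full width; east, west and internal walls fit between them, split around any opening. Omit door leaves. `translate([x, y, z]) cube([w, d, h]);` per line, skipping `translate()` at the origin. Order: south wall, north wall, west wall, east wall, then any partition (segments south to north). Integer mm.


cube([3000, 200, 2650]);
translate([0, 2800, 0]) cube([3000, 200, 2650]);
translate([0, 200, 0]) cube([200, 2600, 2650]);
translate([2800, 200, 0]) cube([200, 2600, 2650]);


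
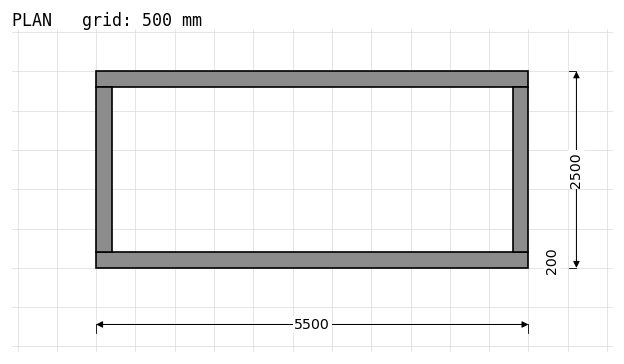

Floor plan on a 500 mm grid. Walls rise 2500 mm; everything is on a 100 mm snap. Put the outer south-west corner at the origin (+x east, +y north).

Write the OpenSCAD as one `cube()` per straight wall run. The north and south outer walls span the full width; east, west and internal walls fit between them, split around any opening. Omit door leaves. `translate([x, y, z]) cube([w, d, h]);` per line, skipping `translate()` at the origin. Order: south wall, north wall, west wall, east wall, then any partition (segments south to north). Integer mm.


cube([5500, 200, 2500]);
translate([0, 2300, 0]) cube([5500, 200, 2500]);
translate([0, 200, 0]) cube([200, 2100, 2500]);
translate([5300, 200, 0]) cube([200, 2100, 2500]);
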